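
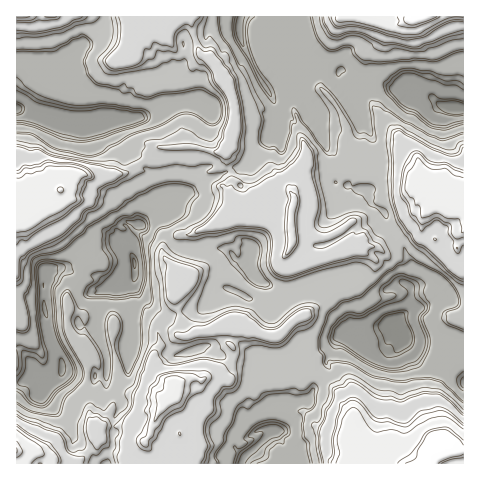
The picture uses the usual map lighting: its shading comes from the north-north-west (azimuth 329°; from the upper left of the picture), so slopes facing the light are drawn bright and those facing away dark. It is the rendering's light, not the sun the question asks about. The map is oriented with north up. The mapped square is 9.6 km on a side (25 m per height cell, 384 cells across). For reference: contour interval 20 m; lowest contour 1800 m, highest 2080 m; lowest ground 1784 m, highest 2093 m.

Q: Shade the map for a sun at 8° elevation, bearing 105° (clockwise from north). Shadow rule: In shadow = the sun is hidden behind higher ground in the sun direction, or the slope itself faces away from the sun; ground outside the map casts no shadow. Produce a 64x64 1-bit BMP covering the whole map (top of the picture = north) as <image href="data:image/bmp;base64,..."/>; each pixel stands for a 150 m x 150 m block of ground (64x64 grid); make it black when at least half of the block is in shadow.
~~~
<image width="64" height="64" href="data:image/bmp;base64,Qk0+AgAAAAAAAD4AAAAoAAAAQAAAAEAAAAABAAEAAAAAAAACAAATCwAAEwsAAAIAAAAAAAAA////AAAAAAAABgAAYHwCAAAGAAAx/AHAAEIAADn8AMAAQsAAH/wA4ADCYAAH/ABgAMJgAAf8AYAAw3AAAfwBwAZDcAAB/gAAHgGwAAD+AAAfAbAAAPwBgB+B8AAAPADAD9X4AAAGAAAH3NgAAAAAwAfN4AAAAAMAB83jgAAIAMAHjeBAAAAC4AcN8AAAAAPgDwzgAAAAAeAODMQAAAAB4B4Y0AAMAAHgHhzCOA4AA8weDMAcBwAD7B4AcAABgABnHgB8AEAAAGMeAfwAAAAAxhwB/AAYAADGDgH8ABAAAA4GAfgAOAAADAAB+AB4AAAIAAH4APgAABAAA/gA/gAAIgAD8AB+AACCAAHwAD4AAYIAAPjABgADBgAAb/AGBgZAAAADsAYDDoAAAAGYBgAPgAAAAdwHAA8AAAAAzAIAHwAAAADIAgA/AAAAAAxwAB8AgAAAADgAHwCwAAAABgAfABAAAAADAB+AADgAAAeADYMADgAYB4ocAwB3ABwPiBwGAB/gDAcIPAcAA/wcAwhwBwAAbj4DAHAAgAAAPgMAYAAAAAA+AABgAAAAADwIAAAAAAAAPAggAAAAAAAYEAAAAABgADAgAAAAAGAAMCAAAAAA2ABAQAAAAAD8AMBAAIAAAG4AwMABAAAAZgCAgDAAAAAGAIGAaAAAAAYAAYB4AAAABgAAwPwCAA=="/>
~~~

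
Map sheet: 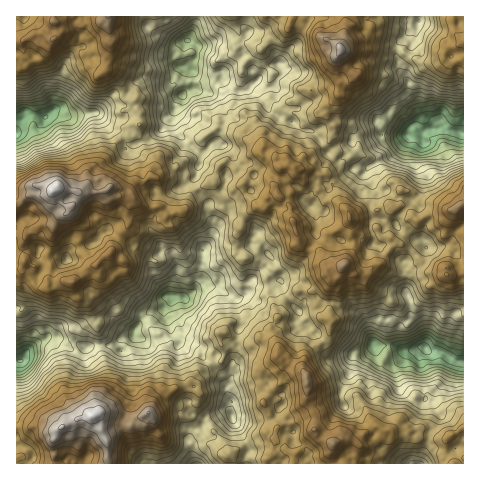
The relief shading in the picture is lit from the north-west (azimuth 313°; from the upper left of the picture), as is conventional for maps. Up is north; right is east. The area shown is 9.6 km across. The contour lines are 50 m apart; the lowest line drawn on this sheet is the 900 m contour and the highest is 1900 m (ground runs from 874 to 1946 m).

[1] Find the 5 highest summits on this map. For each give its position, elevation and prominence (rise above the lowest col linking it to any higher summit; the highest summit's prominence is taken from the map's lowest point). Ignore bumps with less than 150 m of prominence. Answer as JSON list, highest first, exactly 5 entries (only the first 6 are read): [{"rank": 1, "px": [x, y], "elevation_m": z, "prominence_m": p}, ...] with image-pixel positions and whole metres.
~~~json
[{"rank": 1, "px": [92, 416], "elevation_m": 1946, "prominence_m": 1072}, {"rank": 2, "px": [57, 186], "elevation_m": 1933, "prominence_m": 499}, {"rank": 3, "px": [341, 48], "elevation_m": 1877, "prominence_m": 389}, {"rank": 4, "px": [307, 383], "elevation_m": 1790, "prominence_m": 297}, {"rank": 5, "px": [344, 265], "elevation_m": 1781, "prominence_m": 259}]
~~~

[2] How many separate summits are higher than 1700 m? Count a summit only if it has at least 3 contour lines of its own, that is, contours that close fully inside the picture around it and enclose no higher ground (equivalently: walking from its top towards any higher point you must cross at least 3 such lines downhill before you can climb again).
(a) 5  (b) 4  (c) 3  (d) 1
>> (c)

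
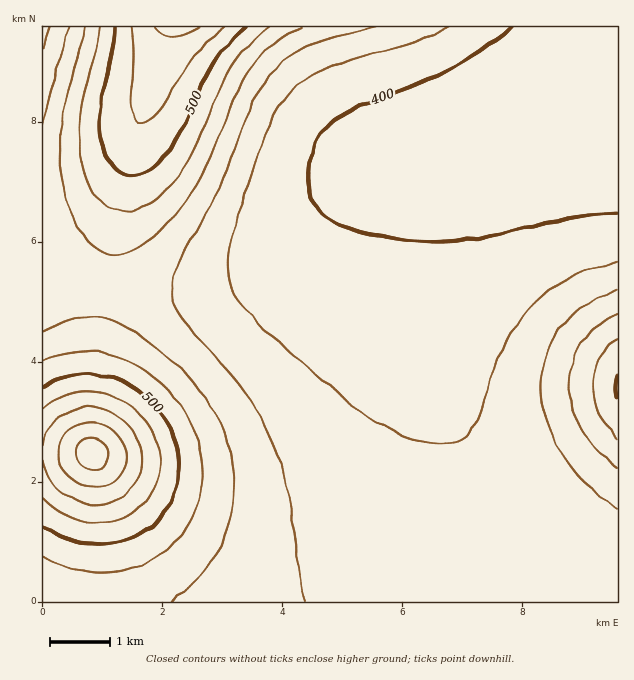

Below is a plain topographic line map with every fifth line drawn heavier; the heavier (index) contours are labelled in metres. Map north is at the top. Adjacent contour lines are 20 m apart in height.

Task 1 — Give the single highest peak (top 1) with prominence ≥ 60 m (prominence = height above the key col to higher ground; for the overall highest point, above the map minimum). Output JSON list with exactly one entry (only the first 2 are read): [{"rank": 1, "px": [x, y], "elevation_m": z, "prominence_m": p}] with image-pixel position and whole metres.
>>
[{"rank": 1, "px": [92, 453], "elevation_m": 593, "prominence_m": 211}]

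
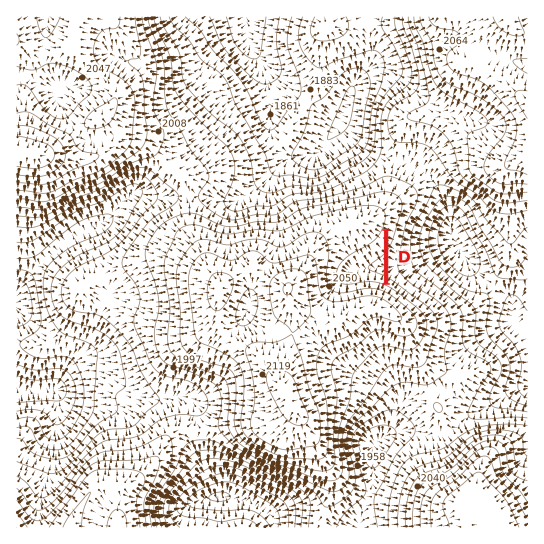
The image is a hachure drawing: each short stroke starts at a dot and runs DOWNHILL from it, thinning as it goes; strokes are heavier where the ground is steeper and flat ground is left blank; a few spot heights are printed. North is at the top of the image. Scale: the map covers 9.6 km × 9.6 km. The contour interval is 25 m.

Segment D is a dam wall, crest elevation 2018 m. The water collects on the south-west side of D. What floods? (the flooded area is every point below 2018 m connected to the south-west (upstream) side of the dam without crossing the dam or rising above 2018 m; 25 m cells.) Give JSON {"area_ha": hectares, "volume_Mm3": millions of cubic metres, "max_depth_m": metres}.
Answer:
{"area_ha": 40.7, "volume_Mm3": 4.32, "max_depth_m": 27}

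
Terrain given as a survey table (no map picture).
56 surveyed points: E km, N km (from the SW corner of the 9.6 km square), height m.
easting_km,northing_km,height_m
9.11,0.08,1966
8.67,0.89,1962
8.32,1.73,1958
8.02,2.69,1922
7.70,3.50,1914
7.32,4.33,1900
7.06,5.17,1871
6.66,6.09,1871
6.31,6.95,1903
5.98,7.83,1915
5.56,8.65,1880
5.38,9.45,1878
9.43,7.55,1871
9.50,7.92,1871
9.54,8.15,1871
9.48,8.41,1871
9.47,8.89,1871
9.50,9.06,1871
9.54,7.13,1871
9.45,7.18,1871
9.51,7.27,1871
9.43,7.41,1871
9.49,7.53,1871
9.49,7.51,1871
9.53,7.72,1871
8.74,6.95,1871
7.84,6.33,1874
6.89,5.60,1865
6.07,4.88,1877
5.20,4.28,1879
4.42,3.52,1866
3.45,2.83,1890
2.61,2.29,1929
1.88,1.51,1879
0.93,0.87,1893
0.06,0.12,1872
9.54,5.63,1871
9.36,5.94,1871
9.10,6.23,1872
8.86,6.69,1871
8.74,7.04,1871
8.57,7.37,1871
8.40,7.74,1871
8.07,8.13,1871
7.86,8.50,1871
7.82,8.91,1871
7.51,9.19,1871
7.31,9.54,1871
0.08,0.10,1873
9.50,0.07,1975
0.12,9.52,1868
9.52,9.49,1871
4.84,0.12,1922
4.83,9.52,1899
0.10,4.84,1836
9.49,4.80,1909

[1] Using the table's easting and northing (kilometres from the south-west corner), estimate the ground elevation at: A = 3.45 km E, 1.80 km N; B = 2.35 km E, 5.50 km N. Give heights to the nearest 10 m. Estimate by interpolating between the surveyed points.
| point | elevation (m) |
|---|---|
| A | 1890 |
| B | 1870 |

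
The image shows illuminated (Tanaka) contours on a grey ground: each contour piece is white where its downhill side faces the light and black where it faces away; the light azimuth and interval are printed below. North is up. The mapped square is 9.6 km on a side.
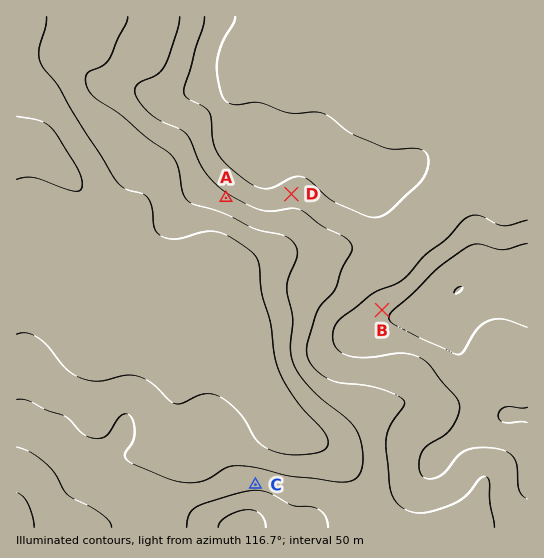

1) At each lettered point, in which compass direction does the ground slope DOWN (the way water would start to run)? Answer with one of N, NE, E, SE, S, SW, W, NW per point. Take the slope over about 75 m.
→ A SW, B NW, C N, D S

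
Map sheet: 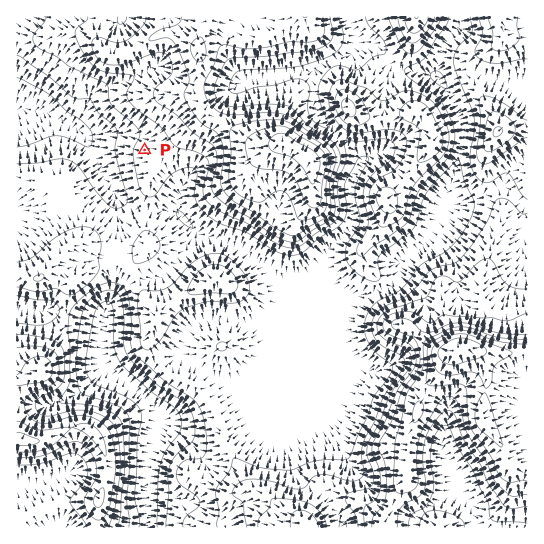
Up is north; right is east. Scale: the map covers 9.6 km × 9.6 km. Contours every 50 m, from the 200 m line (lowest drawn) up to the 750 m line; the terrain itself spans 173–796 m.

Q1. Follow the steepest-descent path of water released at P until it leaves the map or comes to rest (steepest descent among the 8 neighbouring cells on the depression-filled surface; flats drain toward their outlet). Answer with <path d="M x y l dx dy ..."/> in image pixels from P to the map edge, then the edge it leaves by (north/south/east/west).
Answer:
<path d="M145 150l-12-12-46 0-5-5-8-6-4-1-3-3-6-2-3-3-11-5-2 0-2-2-5 0-1-1-20 0"/>
exit: west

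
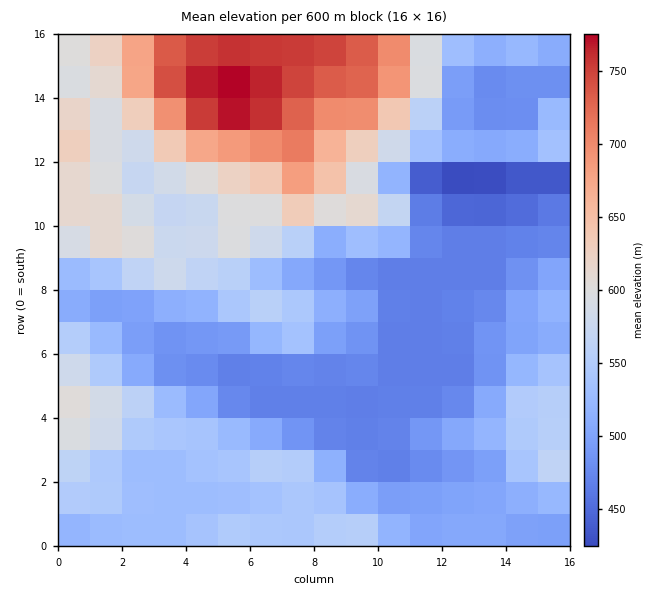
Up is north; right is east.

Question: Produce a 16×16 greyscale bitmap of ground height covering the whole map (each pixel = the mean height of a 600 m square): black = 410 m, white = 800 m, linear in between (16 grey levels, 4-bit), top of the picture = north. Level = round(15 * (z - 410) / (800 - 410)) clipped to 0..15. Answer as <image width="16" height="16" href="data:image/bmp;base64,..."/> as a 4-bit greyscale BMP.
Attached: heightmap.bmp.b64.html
<image width="16" height="16" href="data:image/bmp;base64,Qk32AAAAAAAAAHYAAAAoAAAAEAAAABAAAAABAAQAAAAAAIAAAAATCwAAEwsAABAAAAAAAAAAAAAAABEREQAiIiIAMzMzAERERABVVVUAZmZmAHd3dwCIiIgAmZmZAKqqqgC7u7sAzMzMAN3d3QDu7u4A////AEVVVVVmREQzVVVVVVQzRERlVVVlQiMzVndVVEMiI0RWd2VCIiIiJFZ1QzIiIiIjRVQzM0UzIiM0QzRFZUMiI0RVZ2ZUMiIiNHh2Z3ZFQiIiiHZneXhiESKHZ3ial0EREYd5q7yodURFh4ve3LuWMzR4re7tzLczM3it3d3ct1RE"/>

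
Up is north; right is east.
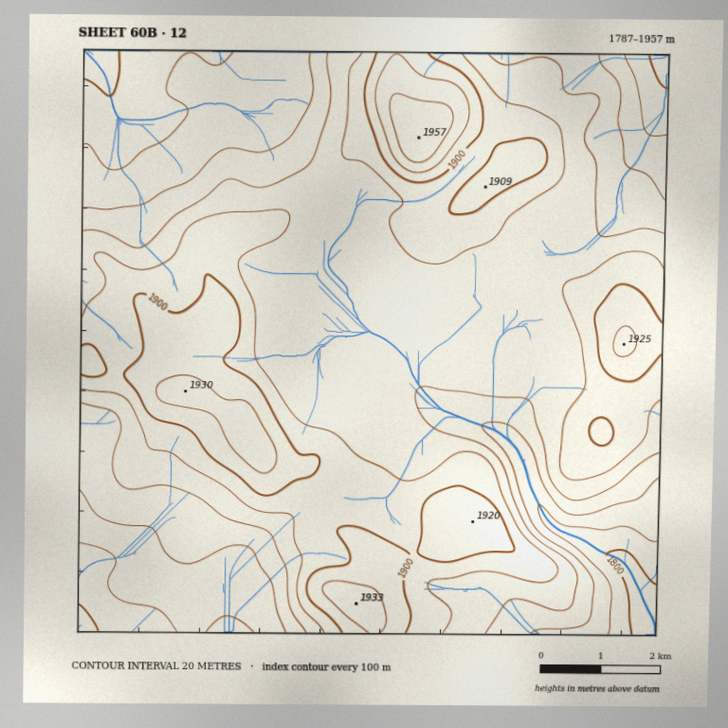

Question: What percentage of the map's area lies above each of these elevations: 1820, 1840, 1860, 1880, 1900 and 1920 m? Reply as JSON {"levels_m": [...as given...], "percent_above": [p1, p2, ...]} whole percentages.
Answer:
{"levels_m": [1820, 1840, 1860, 1880, 1900, 1920], "percent_above": [93, 80, 68, 37, 16, 4]}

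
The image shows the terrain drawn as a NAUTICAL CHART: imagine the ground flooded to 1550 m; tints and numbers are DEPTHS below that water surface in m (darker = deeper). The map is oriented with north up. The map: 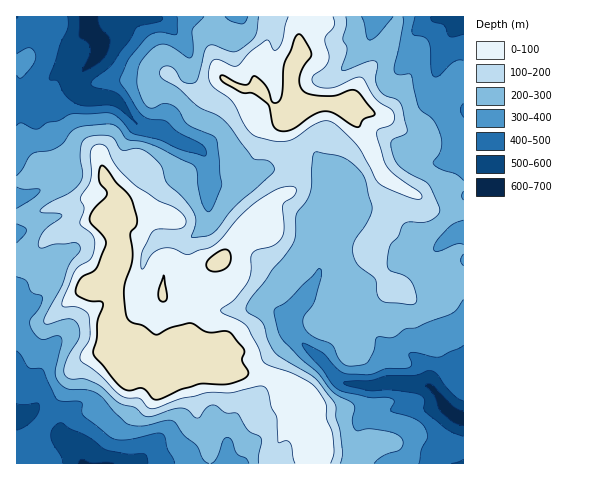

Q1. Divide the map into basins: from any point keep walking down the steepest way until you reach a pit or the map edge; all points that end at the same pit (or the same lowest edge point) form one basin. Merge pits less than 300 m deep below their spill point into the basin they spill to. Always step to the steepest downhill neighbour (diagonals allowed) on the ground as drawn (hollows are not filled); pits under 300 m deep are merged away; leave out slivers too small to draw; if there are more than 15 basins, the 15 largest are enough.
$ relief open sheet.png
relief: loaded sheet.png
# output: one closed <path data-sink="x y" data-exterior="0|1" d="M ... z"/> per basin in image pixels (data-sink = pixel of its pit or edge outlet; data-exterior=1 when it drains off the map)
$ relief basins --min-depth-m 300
<path data-sink="463 418" data-exterior="1" d="M463 16l-157 0-6 16 0 20-9 19 0 20 4 18-8 14 2 15 11 26 0 14-3 7-7 7-13 5-14 17-21 17-15 21-25 26-9 5-22-5-8 2 0 18 22 20 3 4 0 21 14 21 28 8 39 2 24 10 13 11 4 9-5 13 12 16 0 14-3 7 0 10 150-1z"/><path data-sink="90 28" data-exterior="0" d="M305 16l-289 1 0 246 5 0 7-3 17-20 12-9 39-12 12 0 10 20 1 20-9 22 5 23-8 18 0 10 7 18 12 20 18-2 8 6 6 0 28-9 18-1-7-6-9-15 0-21-3-4-22-20 0-18 8-2 22 5 9-5 25-26 15-21 21-17 14-17 13-5 7-7 3-7 0-14-11-26-2-15 8-14-4-18 0-20 9-19 0-20 5-11z"/><path data-sink="83 463" data-exterior="1" d="M108 219l-12 0-39 12-12 9-17 20-12 4 0 199 251 1 3-10 14-22 21-14 5-14-4-9-13-11-24-10-39-2-26-7-18 0-28 9-6 0-8-6-18 2-12-20-7-18 0-10 8-18-5-23 9-22-1-20z"/>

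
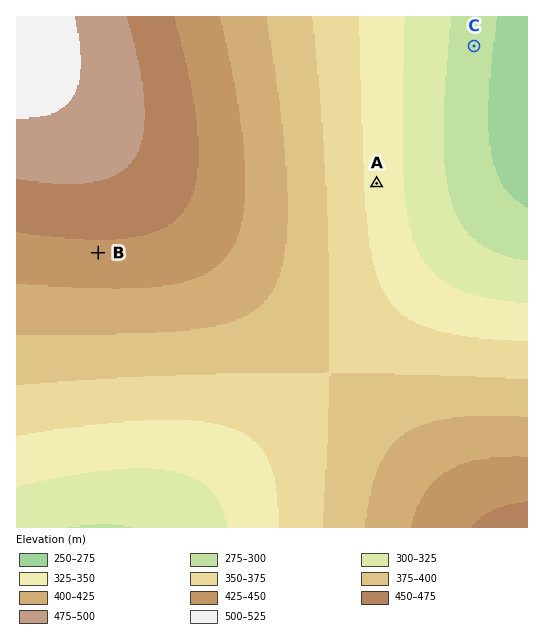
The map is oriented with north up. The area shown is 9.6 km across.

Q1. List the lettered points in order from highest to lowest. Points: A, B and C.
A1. B A C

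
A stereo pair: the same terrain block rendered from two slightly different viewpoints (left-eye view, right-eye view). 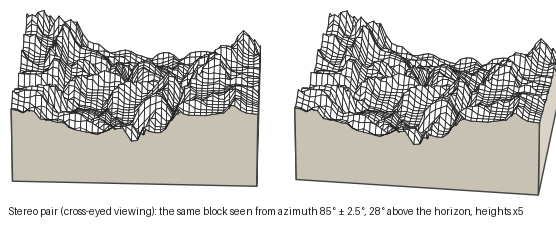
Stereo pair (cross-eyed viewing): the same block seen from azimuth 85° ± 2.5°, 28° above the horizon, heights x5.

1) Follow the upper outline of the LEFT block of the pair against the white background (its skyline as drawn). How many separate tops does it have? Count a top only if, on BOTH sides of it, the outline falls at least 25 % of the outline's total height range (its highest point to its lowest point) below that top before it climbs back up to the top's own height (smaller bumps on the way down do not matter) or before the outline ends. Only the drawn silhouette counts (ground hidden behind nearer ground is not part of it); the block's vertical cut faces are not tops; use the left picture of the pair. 1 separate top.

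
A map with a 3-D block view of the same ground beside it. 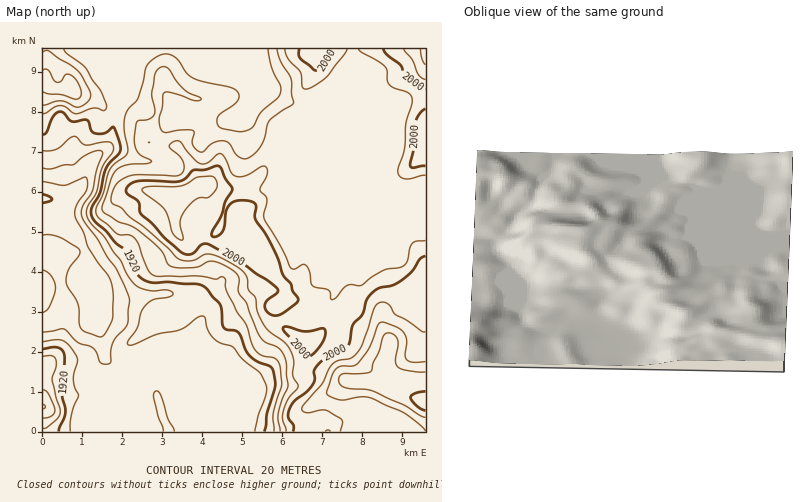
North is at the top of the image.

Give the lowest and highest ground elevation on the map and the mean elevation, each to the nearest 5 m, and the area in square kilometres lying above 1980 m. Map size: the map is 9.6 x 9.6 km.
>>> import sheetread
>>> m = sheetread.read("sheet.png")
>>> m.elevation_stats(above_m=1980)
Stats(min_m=1840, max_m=2090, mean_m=1955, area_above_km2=26.6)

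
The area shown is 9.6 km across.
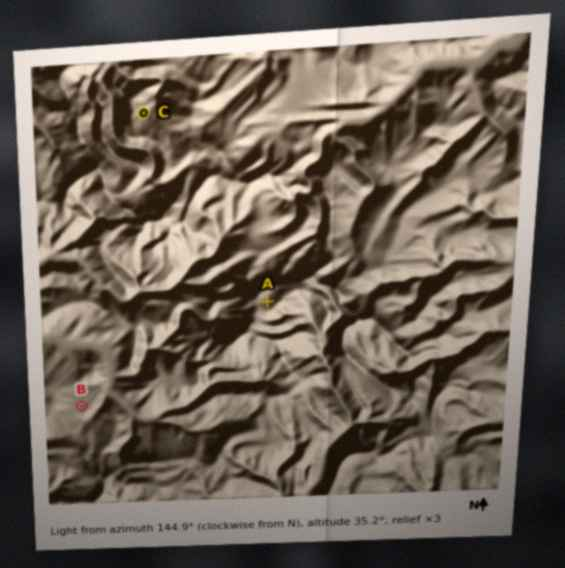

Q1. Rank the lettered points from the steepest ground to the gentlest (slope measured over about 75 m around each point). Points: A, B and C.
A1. C A B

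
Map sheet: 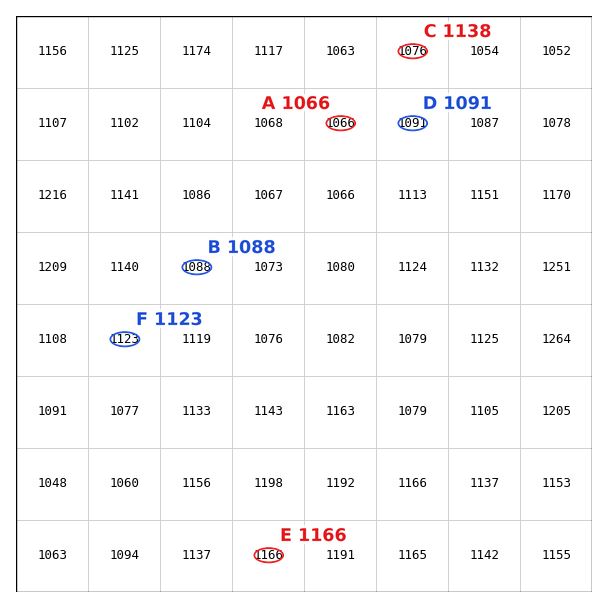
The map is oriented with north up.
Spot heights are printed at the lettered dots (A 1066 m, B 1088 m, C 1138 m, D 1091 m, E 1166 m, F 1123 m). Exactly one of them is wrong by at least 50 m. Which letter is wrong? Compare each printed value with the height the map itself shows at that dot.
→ C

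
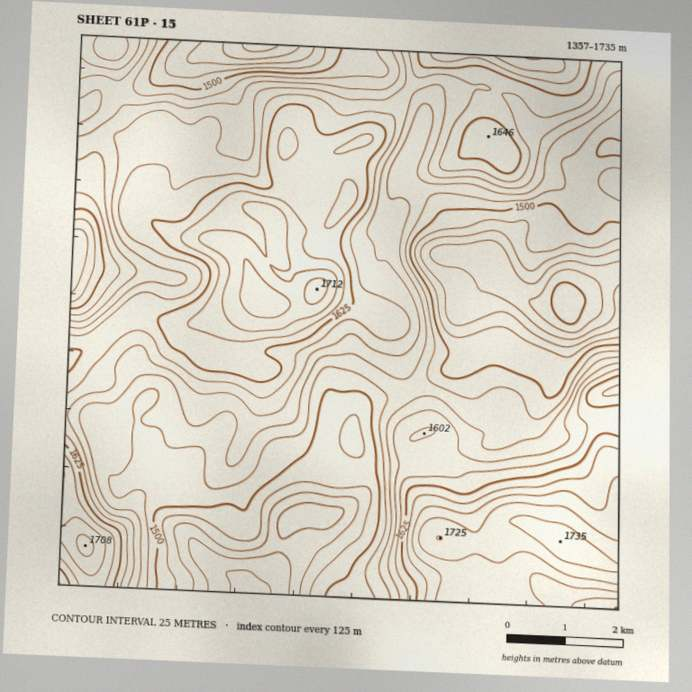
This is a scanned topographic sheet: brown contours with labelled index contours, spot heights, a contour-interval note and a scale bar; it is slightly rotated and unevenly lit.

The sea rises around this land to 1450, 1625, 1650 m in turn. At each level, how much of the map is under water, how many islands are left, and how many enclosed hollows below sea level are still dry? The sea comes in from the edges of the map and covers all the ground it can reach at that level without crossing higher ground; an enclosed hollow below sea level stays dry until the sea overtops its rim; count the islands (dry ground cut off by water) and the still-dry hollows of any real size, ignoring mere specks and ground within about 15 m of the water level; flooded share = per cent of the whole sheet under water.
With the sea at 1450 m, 9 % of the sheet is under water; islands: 0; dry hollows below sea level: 0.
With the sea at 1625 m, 75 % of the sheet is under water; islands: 2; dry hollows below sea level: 0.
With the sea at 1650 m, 84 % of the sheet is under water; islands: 1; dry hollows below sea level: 0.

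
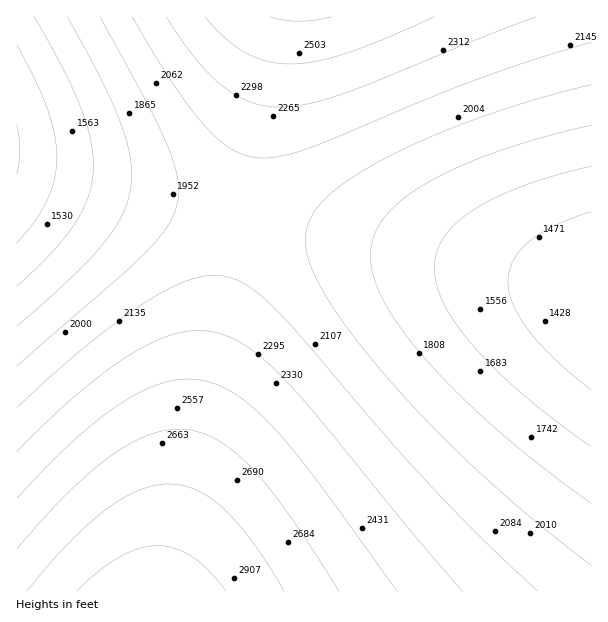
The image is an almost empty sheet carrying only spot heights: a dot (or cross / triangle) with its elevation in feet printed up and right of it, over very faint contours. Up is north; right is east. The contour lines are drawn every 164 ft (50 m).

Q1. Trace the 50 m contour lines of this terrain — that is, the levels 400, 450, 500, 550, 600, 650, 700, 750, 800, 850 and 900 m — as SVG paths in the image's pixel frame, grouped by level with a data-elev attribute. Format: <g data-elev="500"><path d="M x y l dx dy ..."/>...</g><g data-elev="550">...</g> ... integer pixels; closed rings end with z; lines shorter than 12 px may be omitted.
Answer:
<g data-elev="400"><path d="M17 124l3 26-3 24"/></g><g data-elev="450"><path d="M591 390l-37-31-26-29-15-25-4-12-1-12 1-11 5-10 6-9 9-9 27-17 35-13"/><path d="M17 45l18 35 12 28 7 26 3 24-2 21-8 21-12 21-18 22"/></g><g data-elev="500"><path d="M591 447l-34-25-32-26-27-24-23-24-18-22-13-21-7-18-3-18 3-17 7-15 11-13 18-14 22-12 27-12 32-10 37-10"/><path d="M34 17l29 52 19 41 9 33 2 28-5 27-14 27-23 29-34 32"/></g><g data-elev="550"><path d="M591 503l-46-34-44-36-39-35-33-35-26-31-18-29-11-25-4-23 4-19 10-18 18-18 24-17 33-16 38-15 45-14 49-13"/><path d="M67 17l35 64 19 44 9 34 2 15-1 15-4 14-5 13-20 29-31 33-54 48"/></g><g data-elev="600"><path d="M591 565l-54-42-52-46-48-46-45-48-37-45-28-41-16-31-4-14-2-12 1-10 3-9 5-9 9-11 23-19 32-20 45-22 53-21 57-19 58-15"/><path d="M100 17l47 85 21 44 10 33 1 13-2 12-3 11-7 12-21 25-29 27-100 87"/></g><g data-elev="650"><path d="M538 591l-55-51-55-57-150-172-24-21-21-12-17-3-18 2-21 8-24 12-30 20-33 26-36 30-37 35"/><path d="M132 17l41 66 33 44 13 13 14 10 13 6 14 2 21-2 25-7 168-69 59-20 58-18"/></g><g data-elev="700"><path d="M463 591l-55-63-90-111-30-34-19-19-17-14-16-10-15-6-20-3-19 1-21 7-24 12-27 17-29 23-31 28-33 33"/><path d="M166 17l30 42 14 16 14 12 13 9 14 6 15 4 15 1 28-3 36-11 191-76"/></g><g data-elev="750"><path d="M397 591l-79-109-42-51-18-19-18-14-18-11-16-6-18-2-20 3-21 7-22 12-24 17-26 22-28 27-30 32"/><path d="M205 17l20 21 20 14 21 9 24 3 25-3 30-7 36-14 53-23"/></g><g data-elev="800"><path d="M339 591l-49-75-19-25-18-21-16-16-16-12-17-8-16-4-18 0-18 4-20 8-19 13-22 16-23 22-51 56"/><path d="M270 17l14 3 15 1 16-1 17-3"/></g><g data-elev="850"><path d="M284 591l-32-49-15-19-13-14-14-11-13-8-14-4-15-2-15 2-15 5-16 8-17 11-37 34-41 47"/></g><g data-elev="900"><path d="M226 591l-17-20-17-14-16-8-18-3-18 2-20 9-21 14-22 20"/></g>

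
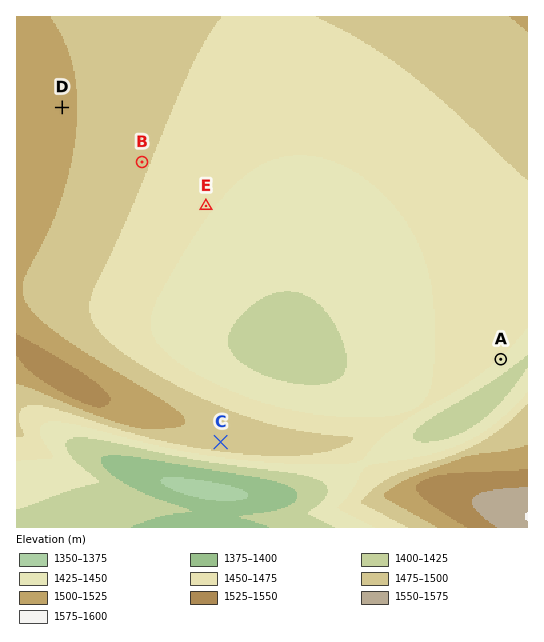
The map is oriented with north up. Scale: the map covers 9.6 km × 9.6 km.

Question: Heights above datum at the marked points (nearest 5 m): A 1445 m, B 1480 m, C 1490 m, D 1505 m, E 1450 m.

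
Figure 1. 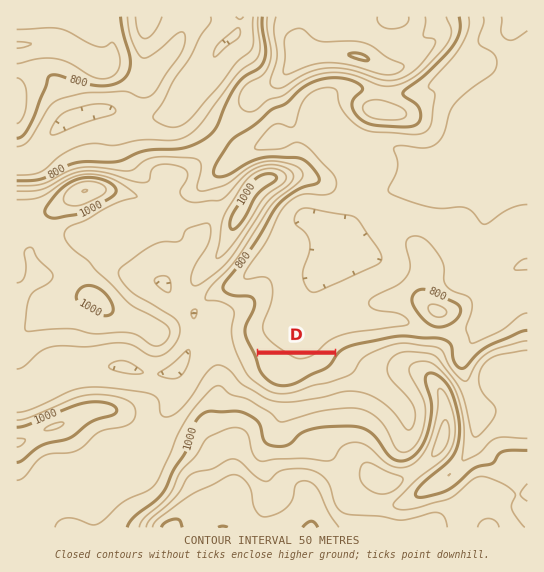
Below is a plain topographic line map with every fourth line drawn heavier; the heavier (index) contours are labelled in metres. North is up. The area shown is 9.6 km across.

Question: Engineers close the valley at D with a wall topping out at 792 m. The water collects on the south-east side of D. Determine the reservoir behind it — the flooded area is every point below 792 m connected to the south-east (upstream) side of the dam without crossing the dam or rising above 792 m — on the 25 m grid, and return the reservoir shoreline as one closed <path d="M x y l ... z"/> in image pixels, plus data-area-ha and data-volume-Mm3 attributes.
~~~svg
<path d="M333 355l-74 0 0 2 2 10 8 12 9 5 12 0 9-4 10-7 13-5 9-9 2-4z" data-area-ha="53" data-volume-Mm3="11.80"/>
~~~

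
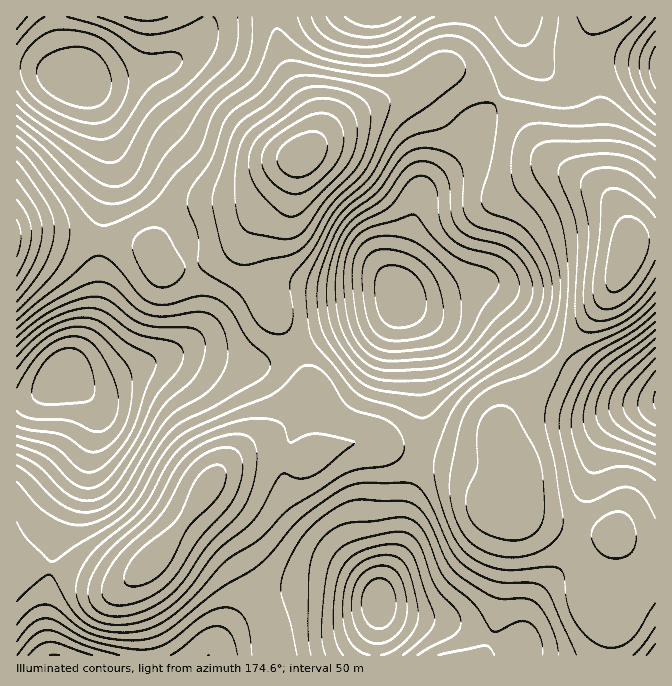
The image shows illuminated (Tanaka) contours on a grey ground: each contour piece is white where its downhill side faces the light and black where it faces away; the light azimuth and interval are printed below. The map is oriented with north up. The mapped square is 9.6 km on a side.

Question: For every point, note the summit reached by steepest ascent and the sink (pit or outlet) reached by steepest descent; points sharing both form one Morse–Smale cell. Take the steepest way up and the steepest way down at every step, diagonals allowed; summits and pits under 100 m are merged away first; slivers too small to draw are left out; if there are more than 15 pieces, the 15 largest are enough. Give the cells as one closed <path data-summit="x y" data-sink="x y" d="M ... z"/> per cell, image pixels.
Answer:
<path data-summit="400 297" data-sink="629 250" d="M498 101l-14 14-20 37-41 38-25 78 1 30 14 27 6 30 0 25 4 27 0 35-4 13 58 13 8 0 20-12 9-1-15-20 2-12 50-51 50-67 15-23 13-34 0-15-3-10-13-23-18-16-43-23-16-16-18-25z"/><path data-summit="62 375" data-sink="152 560" d="M295 349l-15 9-20 6-25 0-35-10-25 0-31 10-44 19-16 0-20-9-26 20-13 5-8 0-1 169 34 0 58 18 14-2 13-8 33-32 21-29 20-32 20-22 21-17 17-8 21-5 10-8 11-21 2-10-5-20z"/><path data-summit="378 602" data-sink="629 250" d="M514 456l-9 0-20 12-65-12-14 46-7 46-16 36-4 18-79-8-18 4-18 6-3 4 10 24 3 23 333 1 4-32-2-6-15-13 0-10 17-45 3-15-39-4-35-10-15-7-2-2 3-10-2-30-3-9z"/><path data-summit="400 297" data-sink="302 155" d="M448 69l-6 0-27 19-45 18-36 20-36 32-14 34-6 10-20 20-7 16 0 15 3 14 12 30 29 52 32-16 55-19 17-14-1-32 21-71 5-8 40-37 14-27 20-25-30-22z"/><path data-summit="80 80" data-sink="302 155" d="M274 16l-65 0-1 7-9 15-15 16-10 7-15 7-21 5-34 6-23 1 13 18 10 29 7 28 0 27-10 40-1 17 38 5 12 5 2 4 6-13 22-19 24-10 33-3 17-7 41-42 13-9 6-15-1-18-27-52-7-20z"/><path data-summit="655 400" data-sink="629 250" d="M655 239l-13 0-13 8-11 31-17 27-50 67-47 46-5 9 2 11 17 20 6 14 2 30-3 10 2 2 15 7 35 10 22 3 18 0 18 21 9 9 7 4 7-1z"/><path data-summit="378 602" data-sink="152 560" d="M377 443l-27 0-13 3-32 17-31-5-29 0-21 10-15 15-15 24 0 7 35 36 31 56 22-8 18-4 79 8 4-18 16-36 7-46 12-35 1-12-31-7z"/><path data-summit="62 375" data-sink="302 155" d="M297 159l-43 42-17 7-33 3-24 10-22 19-6 13-2-4-12-5-38-5-1 54-5 25-15 34-16 21 21 10 16 0 44-19 31-10 25 0 35 10 25 0 34-13 0-4-16-27-20-43-7-24 0-15 7-16 20-20 6-10z"/><path data-summit="54 655" data-sink="152 560" d="M194 508l-35 46-24 22-13 8-7 2-15-2-25-10-25-6-32 0-2 2 0 85 194 1 14-22 13-13 21-13 1-4-30-54-33-33z"/><path data-summit="375 17" data-sink="302 155" d="M520 16l-245 0-1 4 12 45 27 52 1 18-3 10 3 1 20-20 10-7 71-31 27-19 6 0 20 9 30 21 16-17 10-17 2-12z"/><path data-summit="400 297" data-sink="152 560" d="M400 299l-18 15-47 15-38 19-1 4 10 20 5 20-2 10-8 16-9 11-25 7-17 8-27 23 2 1 20-10 29 0 31 5 27-15 18-5 27 0 23 8 20 3 3-12 0-35-2-2-3-63-5-17z"/><path data-summit="80 80" data-sink="17 238" d="M30 68l-14 0 0 165 39 1 15 4 28 1 13-57 0-27-13-48-7-15-11-13z"/><path data-summit="655 67" data-sink="629 250" d="M655 16l-58 0-9 24 0 15 8 30 5 30 2 62 23 46 4 23 12-7 14-1z"/><path data-summit="375 17" data-sink="629 250" d="M595 16l-73 0-1 12 5 25-2 12-10 17-16 18 20 20 18 25 16 16 43 23 15 14 1-3-8-18-2-14-2-61-11-47 0-15 8-22z"/><path data-summit="62 375" data-sink="17 238" d="M55 234l-39 1 1 164 8 0 13-5 25-19 20-30 8-17 7-23 1-65z"/>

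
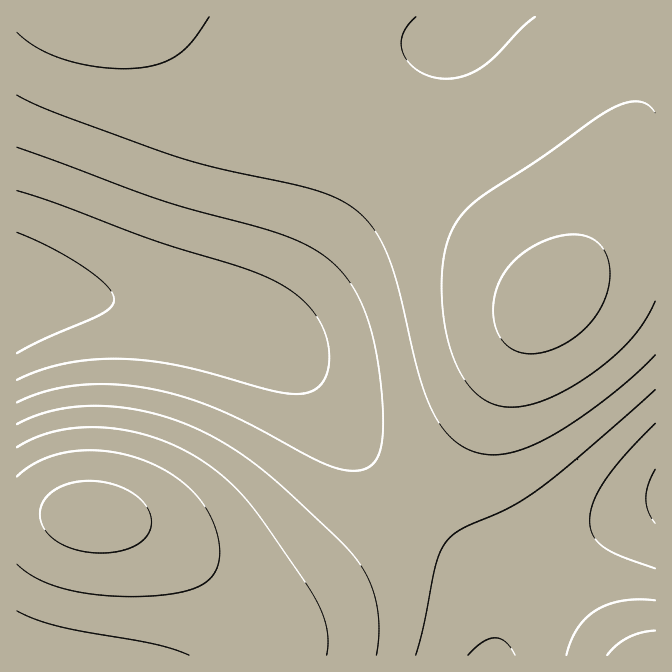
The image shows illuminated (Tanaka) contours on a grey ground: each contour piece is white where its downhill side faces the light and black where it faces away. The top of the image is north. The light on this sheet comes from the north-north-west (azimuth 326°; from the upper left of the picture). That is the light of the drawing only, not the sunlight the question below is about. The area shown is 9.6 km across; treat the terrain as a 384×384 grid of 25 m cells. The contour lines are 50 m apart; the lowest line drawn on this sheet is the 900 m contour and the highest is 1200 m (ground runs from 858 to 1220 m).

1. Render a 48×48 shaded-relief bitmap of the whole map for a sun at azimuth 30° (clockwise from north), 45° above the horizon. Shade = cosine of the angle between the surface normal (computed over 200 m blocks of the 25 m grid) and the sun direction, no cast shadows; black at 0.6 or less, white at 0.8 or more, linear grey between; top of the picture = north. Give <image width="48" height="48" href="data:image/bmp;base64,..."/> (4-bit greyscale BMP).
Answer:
<image width="48" height="48" href="data:image/bmp;base64,Qk32BAAAAAAAAHYAAAAoAAAAMAAAADAAAAABAAQAAAAAAIAEAAATCwAAEwsAABAAAAAAAAAAAAAAABEREQAiIiIAMzMzAERERABVVVUAZmZmAHd3dwCIiIgAmZmZAKqqqgC7u7sAzMzMAN3d3QDu7u4A////AGVVVVVVVVVmZ3iImZqqmZmId3Zmd4iau1VURERFVVVmd3iJmaqqmZmId3d3eImavEREREREVVZmd4iZqqqqqZmIh3d3iJmrzEMzM0REVVZneImaqqqqqpmIh3d3iJqrzDMzM0RFVWZ3iJmqq7uqqpmIh3d4iZq7zTMzNERVVmd4iZqqu7u6qpmIh3eIiaq8zTM0REVVZneImaq7u7u6qZmIh3eIiaq8zURERVVmd4iZqqu7u7u6qZiId3eIiaq7zERVVmZ3iJmaq7u7u7uqqZiHd3eIiZq7zFVmZ3eImZqru7zMy7uqmYh3d3d4iZqrvGZ3eImZqqu7zMzMy7upmId3d3d3iJmqu3iImaqru8zMzMzMy7qpmId2ZmZ3eImZqpmaq7vMzN3d3d3My7qZiHdmZmZnd3iJmaq7zM3d3d7u3d3My6qYh3ZmVVZmZ3d4iLvM3d3u7u7u7d3Mu6mYd2ZVVVVWZmZ3d8zN3u7u7+7u7t3MuqmHdmVVVVVVVmZmd8zd7u/////u7d3LupiHZlVVVVVVVVZmZs3e7v////7u7dzLqZh3ZlVURFVVVVVWZt3e7v///+7u3cy6qYd2ZVVERFVVVVVVVd3e7u//7u7t3Mu6mIdmVVRERFVVVVVVVc3d7u7u7u3dzLqpmHZlVURERVVVVVVVVczd3d3d3dzMu6qZh3ZVVUREVVVVVmZmZrzMzd3czMy7qpmId2ZVVERFVVZmZmZmZqu7vMy7u7qqmYh3ZlVVREVVVWZmZmZ3d5qqqqqqqpmYiHd2ZVVURFVVZmd3d3d3d4mZmZmZmIiHd2ZlVVRERVVWZnd3iIiIiHiIiIiId3d2ZmVVVUREVVVmZ3eIiIiIiGd3d3d3ZmZmVVVURERFVVZnd4iIiZmZmWZmZmZmZVVVVURERERFVWZ3eIiJmZmZmVVVVVVVVVRERERERERVVmZ3iImZmZmZmURVVVREREREREREREVVZmd4iJmZmZmZmURERERERERERERERFVWZneIiZmZmZqqqkREREREREREREREVVVmZ3iImZmZmaqqqjRDMzMzNERERERVVVZmd4iImZmZmaqqqjMzMzM0RERERFVVVmZ3eIiJmZmZmZmqqUMzM0RERERFVVVmZmd3iIiZmZmZmZmZmURERERERFVVVmZmd3eIiImZmZmZmZmZmUREREREVVVmZmd3d4iIiJmZmZmZmZmZmURERERVVWZmZ3d3iIiImZmZmZmZmZmZmURERFVVVmZnd3eIiIiJmZmZmZmZmZmZmURERVVWZmd3d4iIiImZmZmZmZmZmZmZmUREVVVmZnd3iIiIiZmZmZmZmZiIiZmZmURVVVZmZ3d4iIiImZmZmZmZmYiIiJmZmURVVWZmd3eIiIiJmZmZmZmZiIiIiJmZmVVVVWZnd3iIiIiJmZmZmZiIiIiIiJmZmVVVVmZ3d4iIiIiIiIiIiIiIiIiIiZmZmVVVZmZ3eIiIiIiIiIiIiIiIiIiImZmZmVVVZmd3eIiIiIiIiIiIiIiIiIiImZmZmQ=="/>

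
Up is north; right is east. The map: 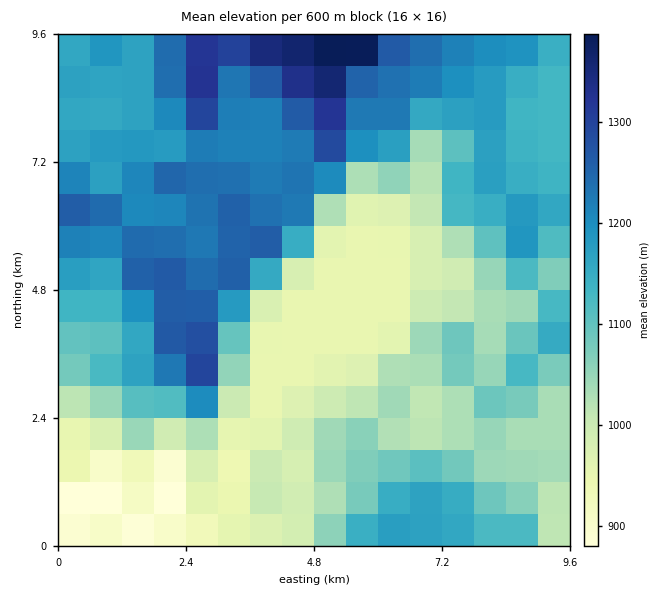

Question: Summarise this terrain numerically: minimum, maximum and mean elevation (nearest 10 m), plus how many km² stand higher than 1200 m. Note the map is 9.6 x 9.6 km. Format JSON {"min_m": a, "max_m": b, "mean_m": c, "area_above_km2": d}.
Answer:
{"min_m": 880, "max_m": 1420, "mean_m": 1110, "area_above_km2": 24.2}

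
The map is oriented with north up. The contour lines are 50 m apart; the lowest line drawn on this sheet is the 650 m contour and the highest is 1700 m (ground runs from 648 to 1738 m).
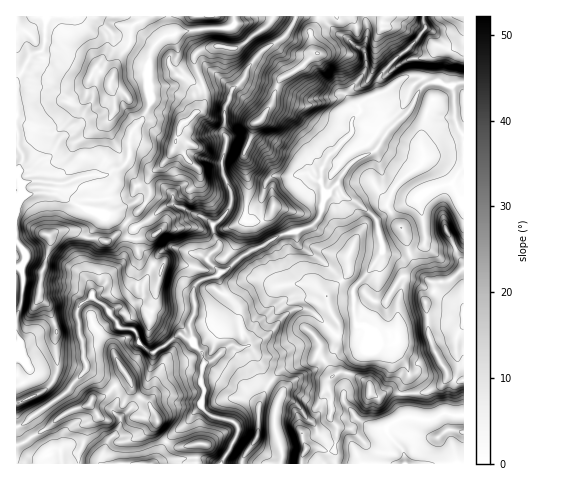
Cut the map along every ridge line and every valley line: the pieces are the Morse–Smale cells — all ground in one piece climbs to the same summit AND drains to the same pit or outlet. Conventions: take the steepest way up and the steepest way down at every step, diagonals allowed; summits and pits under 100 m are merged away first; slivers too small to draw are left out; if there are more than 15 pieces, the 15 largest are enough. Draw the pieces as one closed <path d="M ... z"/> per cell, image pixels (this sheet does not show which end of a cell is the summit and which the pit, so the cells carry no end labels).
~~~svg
<path d="M439 81l-13 3-8 7-9 20-23 22-11 18-18 7-10 9-9 16-13 12-5 20-8 11-15 6-14 2-12 6-28 15-16 15-11 6-14 4-7 6 0 27-5 9 0 6 2 13 11 13 1 10 9-4 17-15 7 2 13-1 10 15 6 16 5 4 10-11 31-9 6-7 7 6 7-7 7-16 26 3 3-8 11 12 16 0 4 11 8 10 2 10-7 11 0 8 26-2 13-6 6-10 11 5 6-2 0-296-5-1-11 4z"/><path d="M423 16l-126 0-9 17-7 6-21 14-13 16-5 12-10 9-7 18-1 25 2 4 0 9-5 18 11 36-6 14-13 10 1 12 5 10-12 13-8-5-6 0-20-7-11 3-5 6-14 29-1 14-13 10-13-1-7 4 10 16 13 1 5 6 1 7 13 10 11-5 17-13 13 6-2-18 5-9-2-23 7-9 16-5 11-6 16-15 28-15 12-6 14-2 15-6 6-6 7-25 13-12 9-16 10-9 19-8 10-17 23-22 9-20 8-7-3-6-12-2-12 4-17 13-3-1-1-5 4-14 13-14 18-14 13-17z"/><path d="M168 16l-123 1-1 30-4 5-10 4-14 24 0 66 7 9-7 19 1 8 4 3 12-5 29 4 22-8 24-1 18-11 3-6 1-24 12-14 9-21-3-14 2-32 10-14 12-5z"/><path d="M295 16l-60 0-1 9-4 3-48 3-16 5-11 9-5 8-2 14 2 37-8 16-12 14-1 24-5 7 6 4 7 12 3 21 15 10 18-8 34 15 6 6 13-11 5-8 1-10-8-20-3-12 5-18 0-9-2-4 1-25 7-18 10-9 5-12 7-9 8-9 19-12 7-6z"/><path d="M92 297l-10 6-5 9 9 57-23 26-31 21-8 8-8 3 1 37 60 0 1-9 8-18 1-12 11-8-8-13 2-5 12-3 11-10 12-7 8 14 15 12 7 14 0 14 9 9 23-21 3-7 10-9 2-10-2-10 2-27-1-4-11-14-13-6-17 13-11 5-13-10-1-7-5-6-13-1-12-20z"/><path d="M55 193l-30 1-9 10 0 38 9 11 0 7-4 7 2 9-1 24-6 15 1 30 12-6 20-14 26-7 4-12 25-20 5-12 14-12 5-24 6-9-18-13-13-2-20-6z"/><path d="M448 376l-7 10-13 6-28 2 0 8 4 15-21 12-11-1-12-7-16-19-12 0-2 16 7 8-3 23-8 2-7-3-11 0-5 6-1 9 161 1 1-83-6 0z"/><path d="M173 204l-8 2-18 15-15 10-4 7-5 24-14 12-3 10-14 10 0 3 17 14 7-3 13 1 13-10 1-14 14-29 5-6 11-3 20 7 6 0 8 5 12-13-5-10-1-11-6-6z"/><path d="M129 379l-14 7-11 10-12 3-2 5 8 13-11 8-1 12-8 18 0 9 75 0 4-4 8-19-8-8 0-14-7-14-15-12z"/><path d="M77 317l-28 8-20 14-13 7 1 81 7-3 8-8 31-21 22-24 1-8-2-3-2-19-3-8z"/><path d="M234 345l-4 0-17 15-7 2-4 9 0 14 2 4-2 11 1 9 8 7 21 5 6 5-1 11-15 27 20-1 4-10 12-16 1-31 13-24-6-5-6-16-10-15-13 1z"/><path d="M463 16l-39 0 2 12-13 17-18 14-13 14-4 9 1 10 10-2 10-10 12-4 12 2 3 6 13-3 13 5 11-4z"/><path d="M125 165l-17 10-24 1-22 8-29-4-12 5-4-3-1 21 9-9 30-1 28 15 20 6 13 2 18 12 13-7 10-8-19-13 2-12-3-7-7-12z"/><path d="M369 333l-4 7-26-3-7 16-8 8 9 15 7-4 15 3 14 9 1 8 6 4 5 0 5-4 14 2 2-8 7-11-2-10-8-10-4-11-16 0z"/><path d="M285 398l-5 0-5 14 0 18 7 22-1 11 20 1 2-10 5-6 25 3 4-13 0-12-7-8 1-15-5-1-7 11-8 8-18-20z"/>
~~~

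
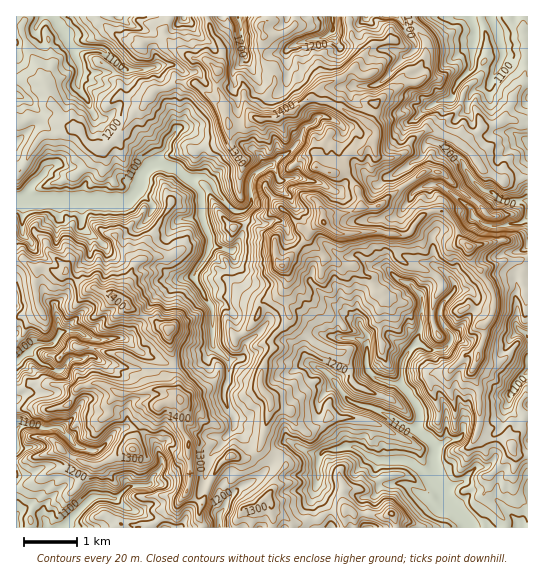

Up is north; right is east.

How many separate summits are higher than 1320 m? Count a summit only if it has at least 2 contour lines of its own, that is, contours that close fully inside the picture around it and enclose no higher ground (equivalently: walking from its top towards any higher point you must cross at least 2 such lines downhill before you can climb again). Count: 8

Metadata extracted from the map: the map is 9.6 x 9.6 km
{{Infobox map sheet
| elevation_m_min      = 1065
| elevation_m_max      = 1505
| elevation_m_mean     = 1225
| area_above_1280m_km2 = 25.5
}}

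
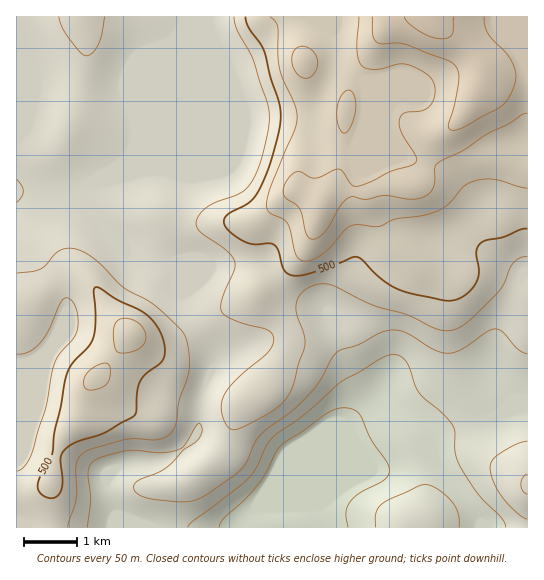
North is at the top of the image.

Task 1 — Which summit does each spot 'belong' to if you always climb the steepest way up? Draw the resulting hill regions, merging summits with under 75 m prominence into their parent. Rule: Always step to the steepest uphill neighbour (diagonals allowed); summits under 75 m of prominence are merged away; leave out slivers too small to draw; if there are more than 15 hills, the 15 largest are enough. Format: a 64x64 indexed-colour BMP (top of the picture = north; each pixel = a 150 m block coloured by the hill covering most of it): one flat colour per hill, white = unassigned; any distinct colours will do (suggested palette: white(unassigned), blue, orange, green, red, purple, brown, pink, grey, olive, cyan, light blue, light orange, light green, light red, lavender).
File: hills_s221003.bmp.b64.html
<image width="64" height="64" href="data:image/bmp;base64,Qk12CAAAAAAAAHYAAAAoAAAAQAAAAEAAAAABAAQAAAAAAAAIAAATCwAAEwsAABAAAAAAAAAA////ALR3HwAOf/8ALKAsACgn1gC9Z5QAS1aMAMJ34wB/f38AIr28AM++FwDox64AeLv/AIrfmACWmP8A1bDFACIiIiIiIiIhERERERERERERERERERERERERERERMzMzIiIiIiIiIREREREREREREREREREREREREREREREzMzMiIiIiIiIREREREREREREREREREREREREREREREzMzMyIiIiIiIhEREREREREREREREREREREREREREREzMzMzIiIiIiIiERERERERERERERERERERERERERERETMzMzMiIiIiIiERERERERERERERERERERERERERERETMzMzMyIiIiIiIhERERERERERERERERERERERERERETMzMzMzIiIiIiIiIRERERERERERERERERERERERERETMzMzMzMiIiIiIiIiIiIRERERERERERERERERERERETMzMzMzMyIiIiIiIiIiIiIRERERERERERERERERERERMzMzMzMzIiIiIiIiIiIiIiIREREREREREREREREREREzMzMzMzMiIiIiIiIiIiIiIhERERERERERERERERERERMzMzMzMyIiIiIiIiIiIiIiIRERERERERERERERERERERMzMzMzIiIiIiIiIiIiIiIhERERERERERERERERERERERETMzMiIiIiIiIiIiIiIiERERERERERERERERERERERERERMyIiIiIiIiIiIiIiIRERERERERERERERERERERERERERIiIiIiIiIiIiIiIhEREREREREREREREREREREREREREiIiIiIiIiIiIiIiIRERERERERERERERERERERERERESIiIiIiIiIiIiIiIhERERERERERERERERERERERERERIiIiIiIiIiIiIiIiEREREREREREREREREREREREREREiIiIiIiIiIiIiIiIhERERERERERERERERERERERERESIiIiIiIiIiIiIiIiERERERERERERERERERERERERERIiIiIiIiIiIiIiIiEREREREREREREREREREREREREREiIiIiIiIiIiIiIiIRERERERERERERERERERERERERESIiIiIiIiIiIiIiIRERERERERERERERERERERERERERIiIiIiIiIiIiIiIhEREREREREREREREREREREREREREiIiIiIiIiIiIiIhERERERERERERERERERERERERERESIiIiIiIiIiIiIhERERERERERERERERERERERERERERIiIiIiIiIiIiIiEREREREREREREREREREREREREREREiIiIiIiIiIiIiIRERERERERERERERERERERERERERESIiIiIiIiIiIiIRERERERERERERERERERERERERERERIiIiIiIiIiIiIhEREREREREREREREREREREREREREREiIiIiIiIiIiIhERERERERERERERERERERERERERERESIiIiIiIiIhERERERERERERERERERERERERERERERERIiIiIiIiIhEREREREREREREREREREREREREREREREREiIiIiIiIhERERERERERERERERERERERERERERERERESIiIiIiIhERERERERERERERERERERERERERERERERERIiIiIiIhEREREREREREREREREREREREREREREREREREiIiIiIhERERERERERERERERERERERERERERERERERESIiIiIhERERERERERERERERERERERERERERERERERERIiIiIiEREREREREREREREREREREREREREREREREREREiIiIiIRERERERERERERERERERERERERERERERERERERERERERERERERERERERERERERERERERERERERERERERERERERERERERERERERERERERERERERERERERERERERERERERERERERERERERERERERERERERERERERERERERERERERERERERERERERERERERERERERERERERERERERERERERERERERERERERERERERERERERERERERERERERERERERERERERERERERERERERERERERERERERERERERERERERERERERERERERERERERERERERERERERERERERERERERERERERERERERERERERERERERERERERERERERERERERERERERERERERERERERERERERERERERERERERERERERERERERERERERERERERERERERERERERERERERERERERERERERERERERERERERERERERERERERERERERERERERERERERERERERERERERERERERERERERERERERERERERERERERERERERERERERERERERERERERERERERERERERERERERERERERERERERERERERERERERERERERERERERERERERERERERERERERERERERERERERERERERERERERERERERERERERERERERERERERERERERERERERERERERERERERERERERERERERERERERERERERERERERERERERERERERERERERERERERERERERERERERERERERERERERERERERERERERERERERERERERERERERERERERERERERERERERERERERERERERERERERERERERERERERERERERERERERERERERERERERERERERERERERERERERERERERERERERERERERERERERERERERERERERERERERERERERERERERER"/>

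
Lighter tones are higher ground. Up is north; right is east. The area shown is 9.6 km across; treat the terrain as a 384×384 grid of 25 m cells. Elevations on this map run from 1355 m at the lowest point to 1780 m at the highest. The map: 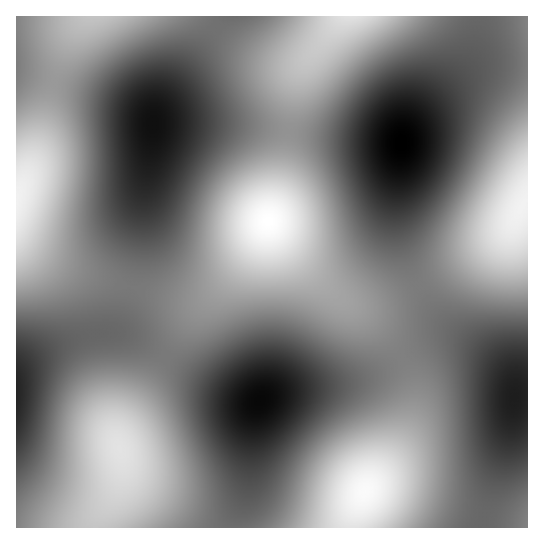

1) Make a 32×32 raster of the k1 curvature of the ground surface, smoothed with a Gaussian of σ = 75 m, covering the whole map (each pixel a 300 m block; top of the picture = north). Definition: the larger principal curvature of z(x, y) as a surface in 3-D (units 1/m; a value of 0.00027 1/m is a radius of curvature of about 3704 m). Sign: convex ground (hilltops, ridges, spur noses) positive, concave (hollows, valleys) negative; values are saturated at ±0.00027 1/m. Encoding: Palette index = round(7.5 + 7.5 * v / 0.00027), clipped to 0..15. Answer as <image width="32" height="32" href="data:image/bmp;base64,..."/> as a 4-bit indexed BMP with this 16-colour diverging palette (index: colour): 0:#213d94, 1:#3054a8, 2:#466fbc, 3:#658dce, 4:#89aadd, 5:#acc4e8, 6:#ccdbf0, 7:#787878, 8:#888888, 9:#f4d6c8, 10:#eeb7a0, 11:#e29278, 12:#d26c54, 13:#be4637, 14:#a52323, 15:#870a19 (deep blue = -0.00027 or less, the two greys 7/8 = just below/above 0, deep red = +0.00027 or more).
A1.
<image width="32" height="32" href="data:image/bmp;base64,Qk12AgAAAAAAAHYAAAAoAAAAIAAAACAAAAABAAQAAAAAAAACAAATCwAAEwsAABAAAAAAAAAAlD0hAKhUMAC8b0YAzo1lAN2qiQDoxKwA8NvMAHh4eACIiIgAyNb0AKC37gB4kuIAVGzSADdGvgAjI6UAGQqHALu87ty7y6l2ac//7Luqmquqq83cu8updni+//3Lqqq7mZrN3LzLqYiJrf/+y6mqqoibzd3My6qZqrzv/9uZmZh4q87u3LqZmaq83v/smJh3aKvf/sqXd3eJq8ze7biHZmec7/26hkRFV5q6vN7KdlVnrf/ty6dTI0aJqZrO23ZVaL79zMy5ZCI2iZmZvdyGVWnN26vN24UzRYmpmrzMl1RpvLmJrN2nZVaKqqqru6hUeauYd5vdyod4m7y7qZqoZYmph2Z5zdypmrzdyoeJqXaaqYd4mbzcqZrN3bqIiamIu7qqq7qs3Libzdy6qaqqqsy7zMy6q83KrN3Lqru7y7vMu8zLqavN3M3cuZq8zd3My7qqqZmb3v7u3KmJrN7u7dupmHd4m87//tupiJvN7//sqYdmZ5rO//7LmIiJrN///rmHZmeKzv//yph3d4m+///amHd3ir3e/9qHZlVnnP//+6mHd4mrze7bdVREVorf//2ph3Z4mrze24VDNFeave/9p2ZVV4mrzdyFMzRomrzf/rdURFeJms7slTNFeaqrvv63QzRXiJrO7ZVEV5qqma3+yFNFZ4mrzv2nVWiqqXib7tplV4mrzd//yWeJqpdmi97rl3irvMzf/+uImqqHZorO7bmavMu6vf/9qaqpiHiqzv7bq7y6mIvv/8q7qZma"/>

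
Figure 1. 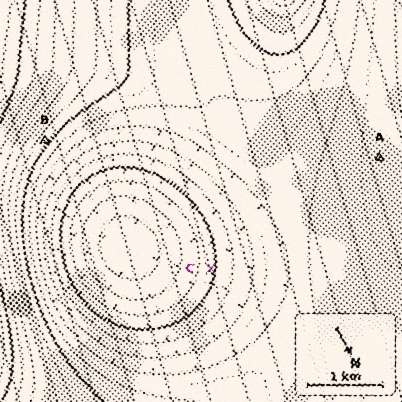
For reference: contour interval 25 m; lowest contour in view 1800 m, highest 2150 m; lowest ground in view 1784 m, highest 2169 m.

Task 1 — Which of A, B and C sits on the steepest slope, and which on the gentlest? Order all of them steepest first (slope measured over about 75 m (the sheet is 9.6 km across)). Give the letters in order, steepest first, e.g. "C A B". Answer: B C A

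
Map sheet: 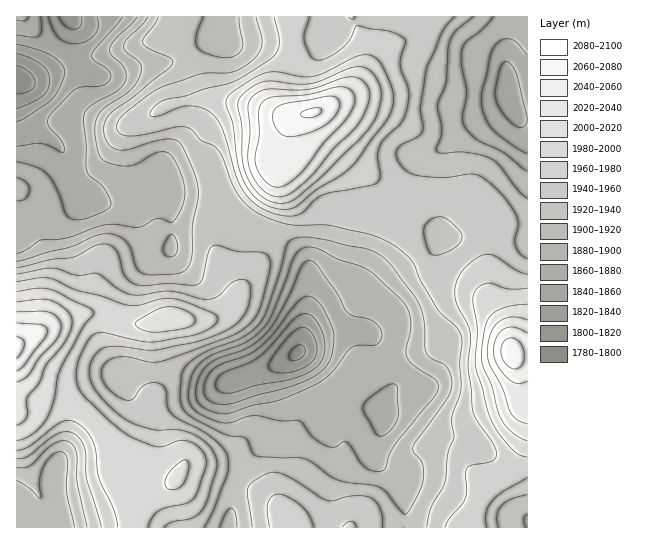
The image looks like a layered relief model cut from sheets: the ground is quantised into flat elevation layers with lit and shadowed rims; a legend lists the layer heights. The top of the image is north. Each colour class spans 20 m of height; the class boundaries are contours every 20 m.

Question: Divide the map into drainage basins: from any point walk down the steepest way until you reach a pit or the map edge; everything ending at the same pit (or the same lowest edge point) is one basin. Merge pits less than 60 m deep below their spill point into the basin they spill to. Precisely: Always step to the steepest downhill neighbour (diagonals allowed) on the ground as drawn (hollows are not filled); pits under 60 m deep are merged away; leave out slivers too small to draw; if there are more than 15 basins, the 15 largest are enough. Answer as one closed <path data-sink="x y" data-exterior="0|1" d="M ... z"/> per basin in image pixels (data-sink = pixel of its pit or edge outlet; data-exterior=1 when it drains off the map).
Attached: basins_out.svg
<path data-sink="17 79" data-exterior="1" d="M431 16l-414 0-1 350 13 21 13 10 29 8 12 7 20 19 16 28 16 0 10-20 7-26 3-23 0-65 11-6 49 0 12-7 9-13 0-10-16-26-9-33 0-43-6-21 0-19 6-12 16-10 48-5 18-5 18-2 24-10 22-17 15-23 13-14 12-6 20-7 11-11z"/><path data-sink="298 353" data-exterior="0" d="M314 112l-28 4-11 4-48 5-13 7-6 7-3 8 0 19 6 21 1 51 8 25 16 26 0 10-9 13-12 7-49 0-11 6 0 65-7 41-13 28-16 0 50 21 6 0 6-10 6-5 11 2 40 13 31 17 8 8 6 8 2 15 185 0 15-41 5-6 15-6 10-10 9-19 4-13 0-75-10-1-6-3-3-15-6-14-26-34-19-11-21-5-10-8-24-40-4-24-6-3-18-21-50-46z"/><path data-sink="509 95" data-exterior="0" d="M527 16l-94 0-5 9-11 11-20 7-12 6-35 44-35 20 10 20 72 70 14 1 24-7 38 0 12 10 6 18-3 29 1 44 18 32 5 24 5 2 11-1z"/><path data-sink="17 523" data-exterior="1" d="M17 367l-1 160 118 1 6-26 11-10 24-11-14-4-22-10-18-6-5-4-4-12-9-14-20-19-12-7-34-10-8-8z"/>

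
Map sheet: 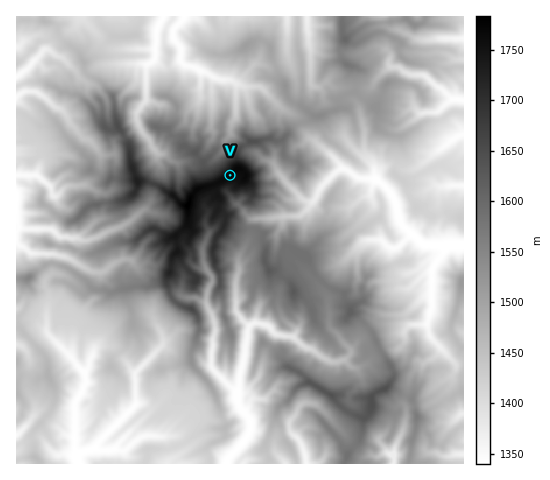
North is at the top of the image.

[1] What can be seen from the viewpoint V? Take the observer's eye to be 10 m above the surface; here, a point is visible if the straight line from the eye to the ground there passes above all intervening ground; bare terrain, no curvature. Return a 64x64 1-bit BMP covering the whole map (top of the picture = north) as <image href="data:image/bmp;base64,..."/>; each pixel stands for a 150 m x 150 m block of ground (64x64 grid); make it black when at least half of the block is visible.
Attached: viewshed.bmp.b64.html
<image width="64" height="64" href="data:image/bmp;base64,Qk0+AgAAAAAAAD4AAAAoAAAAQAAAAEAAAAABAAEAAAAAAAACAAATCwAAEwsAAAIAAAAAAAAA////AAAAAAAAAAAAGAAAAAAAAADAAAAAAAAAAPAAAAAAAAAIcAAAAAAAAABQAAAAAAAABsgAAAAAAAAEmABAAAAAAAQYAeAAAAAABAwAYAAAAAAAgADgAAAAAAAADvABAAAAABB//AEAAAAAwH/8AQAAAABN+HwBAAAAAE/gnAEAAAAAL4DAAwAAAAAvAAADAAAAADwEAAYAAAADEAAADgAAAAMAAAAMAAAAAgAmAA4AAAAAACcABgAAAACAJ4AGAAAAAEJ/wAIAAAAAQ35AAQAAAATz/0ABAAAAYPP/QAEAAAJA/+FgAAAAAIB/4AAAAAAAAHfgAAAAAAAAd+AAAAAAAAh7AAAAAAAACIAAAAAAAABkgAAAAAAAAEQAAAAAAAAA7gAAAAAAAADmAAAAAAAAAGQAAAAAAAAAfAAAAAAAAEA5AAAAAAAAeH+AAAAAAAByY4AAAAAAAPLhAAAAAAAA9fAAAAAAAADx4AAAAAAAAOGgAAAAAAAAy7AAAAAAAAeOtAAAAAAAA4scAAAAAAADARQAAAAAAAMBEgAAAAAAAwPWAAAAAAACz/4AAAAAAAJD+AAAAAAAAYPxAAAAAAABgwfgAAAAAD0DP+AAAAAAfwf/+AAAAAB/5//4AAAAA//z4PgAAAAP//fgcAAAAD//90wAAgAA///2HAACAADt//IeAYIAAA=="/>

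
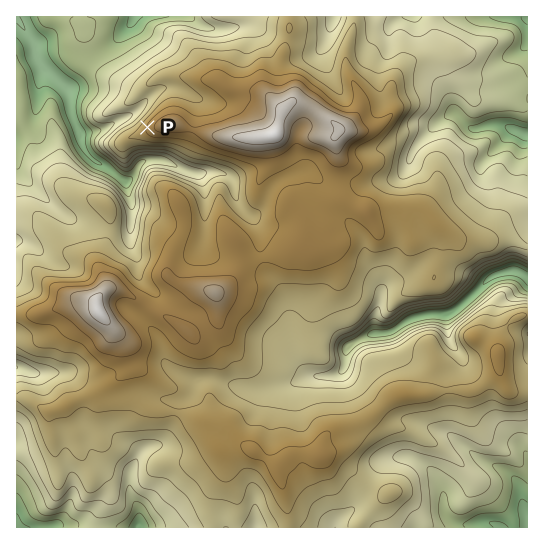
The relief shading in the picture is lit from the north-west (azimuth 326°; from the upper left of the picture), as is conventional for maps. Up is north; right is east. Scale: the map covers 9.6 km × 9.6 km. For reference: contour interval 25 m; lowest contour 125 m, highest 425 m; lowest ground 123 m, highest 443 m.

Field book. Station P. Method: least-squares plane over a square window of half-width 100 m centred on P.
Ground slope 10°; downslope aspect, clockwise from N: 286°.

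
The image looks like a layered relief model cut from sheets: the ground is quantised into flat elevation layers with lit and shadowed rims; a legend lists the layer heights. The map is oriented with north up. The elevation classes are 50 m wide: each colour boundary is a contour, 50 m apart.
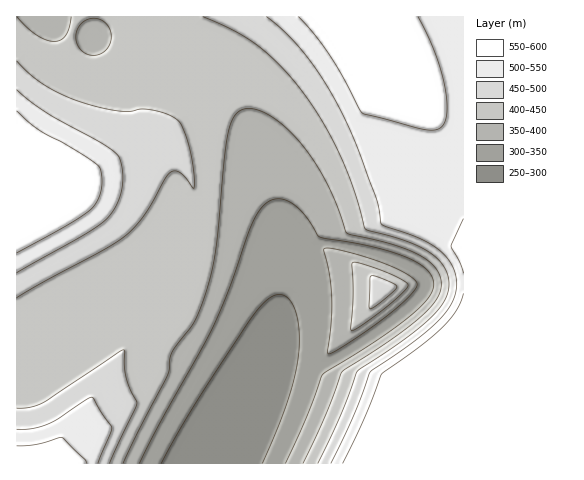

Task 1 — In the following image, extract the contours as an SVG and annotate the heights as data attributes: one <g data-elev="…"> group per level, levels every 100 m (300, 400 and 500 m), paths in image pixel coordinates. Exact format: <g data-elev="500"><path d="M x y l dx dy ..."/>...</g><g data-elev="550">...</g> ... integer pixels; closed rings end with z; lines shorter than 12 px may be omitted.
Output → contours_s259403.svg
<g data-elev="300"><path d="M161 463l33-57 57-88 16-18 7-5 6-1 5 2 5 4 6 12 3 18 0 24-4 20-7 25-26 64"/></g><g data-elev="400"><path d="M123 463l44-87 5-23 21-29 10-24 8-24 5-25 8-92 5-28 2-9 5-8 6-4 7-2 13 3 14 8 14 12 14 16 12 18 12 21 9 21 9 25 5 3 41 9 25 10 10 6 7 6 5 7 2 7 0 8-3 9-14 17-29 23-53 35-16 43-23 48"/><path d="M351 330l11-5 28-21 16-14 2-4 0-2-10-6-16-8-22-7-8 0 1 32z"/><path d="M90 55l-7-3-4-5-3-7 0-7 3-7 5-5 6-2 7 0 6 2 5 5 3 7 0 7-2 6-5 6-7 3z"/><path d="M71 17l-2 11-3 8-5 4-7 1-8-1-10-5-19-18"/></g><g data-elev="500"><path d="M98 463l14-36-20-30-5 2-28 19-11 6-15 4-16 2"/><path d="M17 273l66-38 22-15 8-9 5-10 4-12 1-11-3-18-6-8-16-11-49-27-18-12-14-12"/><path d="M266 17l19 15 17 19 17 22 15 25 14 27 12 29 17 46 4 24 37 14 18 10 14 14 6 16 0 10-2 10-5 9-8 11-25 22-46 32-16 43-23 48"/></g>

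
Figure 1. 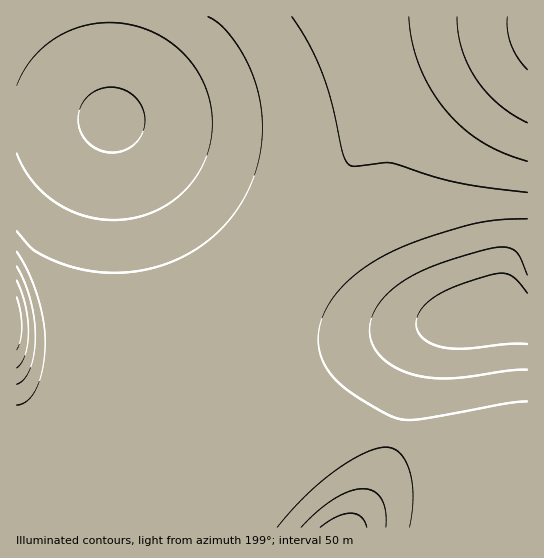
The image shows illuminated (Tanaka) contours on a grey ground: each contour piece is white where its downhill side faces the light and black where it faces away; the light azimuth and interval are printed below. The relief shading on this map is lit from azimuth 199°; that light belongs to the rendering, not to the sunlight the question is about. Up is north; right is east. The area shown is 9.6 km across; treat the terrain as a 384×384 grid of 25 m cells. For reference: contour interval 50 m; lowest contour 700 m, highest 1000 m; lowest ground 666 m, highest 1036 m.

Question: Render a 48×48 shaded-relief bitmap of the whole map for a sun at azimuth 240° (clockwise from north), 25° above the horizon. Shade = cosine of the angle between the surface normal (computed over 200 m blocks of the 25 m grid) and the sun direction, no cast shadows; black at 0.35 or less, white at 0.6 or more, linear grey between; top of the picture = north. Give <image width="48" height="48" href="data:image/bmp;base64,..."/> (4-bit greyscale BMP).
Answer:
<image width="48" height="48" href="data:image/bmp;base64,Qk32BAAAAAAAAHYAAAAoAAAAMAAAADAAAAABAAQAAAAAAIAEAAATCwAAEwsAABAAAAAAAAAAAAAAABEREQAiIiIAMzMzAERERABVVVUAZmZmAHd3dwCIiIgAmZmZAKqqqgC7u7sAzMzMAN3d3QDu7u4A////AERERERERERERERFVmd3ZCAAAAIzREREREREREREREREREREVVZmVDEAAAEjREREREREREREREREREREVVVmVTIQAAEjRERERERERERERERERERERVVVVUMhABEjRERERERERERERERERERERFVVVUMiERIjREREREREREREREREREREREVVVUQyIiIzREREREREREREREREREREREVVVVRDMzMzRERERERERERERERERERERFVVVVVEQzNEREVVVURERERERERERERERVVVVVVVRERERVVVVUREREREREREREREVVVVVVVVVVVVVVVVVURERERERERERERFVVVVVWZmZlVVVVVVVUVURERERERERERVVVVVZmZmZmZmZmVVZlZlRERERERERERVVVVWZmZ3d3ZmZmZmZmh1REREREREREVVVVVmZnd3d3d3ZmZmZpqWREREREREREVVVVVmZ3d3d3d3dmZmZ722REREREREREVVVVZmZ3d4iId3d2Zmd+/HREREREREREVVVVZmZ3d4iId3dmZmd//XVVVVVUREREVVVVZmZ3d3iHd3dmZmd//nVVVVVVVUREVVVVVmZnd3d3d2ZmZmZv/nVVVVVVVVVEVVVVVWZmd3d3ZmZVVVVf/nVVVVVVVVVERVVVVVZmZmZmZlVVVVQ//XZlVVVVVVVEREVVVVVmZmZlVVREREIP+2ZmZVVVVVVERERVVVVVVVVVVEREQzAP+WZmZlVVVVREREREVVVVVVVUREMzMyAP6GZmZmVVVVRERERERFVVVVRERDMzMhAPt2ZmZmVVVURERERERERUREREQzMzMhALl3ZmZmVVVUREREREREREREREQzMzMiEYd3dmZmVVVURERERERERERERERDMzMiInd3dmZmVVVEREQzM0REREREREREMzMiInd3d2ZmVVVEREMzMzNEREREREREMzMiInd3dmZlVVREQzMzMzM0REREREREMzIiIXd3dmZlVUREMzMzMzMzRERERERDMyIiEXd3dmZlVUREMzMzMzMzREREREQzMiIiEXd3dmZVVERDMzMzMzMzNEREREMzIiIhEXd3ZmZVVEQzMzIiIjMzNERERDMyIiIREXd3ZmVVREMzMiIiIiMzM0RERDMyIiEREXd2ZmVVREMzIiIiIiIzM0REQzMiIhEREXdmZlVURDMyIiIiIiIzM0REMzIiIREREXZmZVVEQzMyIiIiIiIjM0REMyIiEREREWZmZVVEQzMiIiIiIiIjM0RDMyIhEREREWZmVVREMzIiIiERIiIjM0RDMiIREREREWZlVURDMzIiIRERIiIjM0QzMiIREREREWZVVURDMyIiIRERIiIjM0QzMiIREREREWVVVEQzMyIiERERIiIjM0QzIiIRERERElVVREQzMiIhERERIiIzNEMzIiIRERERIlVVREMzMiIhERERIiIzNEMzIiIRERESIlVUREMzIiIRERESIiIzNEMzIiIhERIiIlVERDMzIiIREREiIiMzREMzIiIhESIiIg=="/>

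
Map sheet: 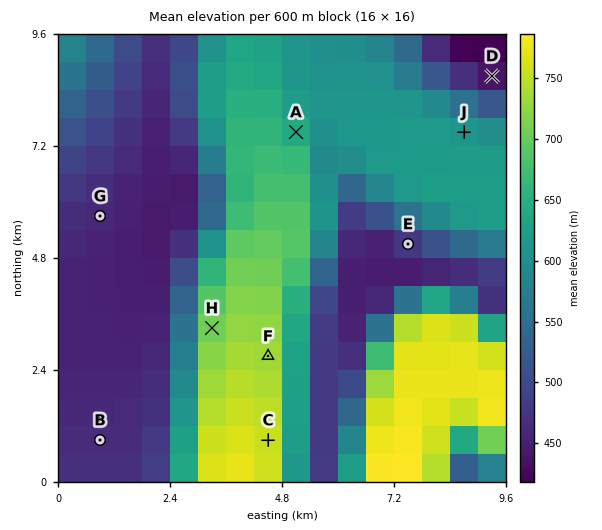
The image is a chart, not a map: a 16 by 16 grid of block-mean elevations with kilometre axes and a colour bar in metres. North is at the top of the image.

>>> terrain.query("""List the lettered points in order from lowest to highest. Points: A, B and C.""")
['B', 'A', 'C']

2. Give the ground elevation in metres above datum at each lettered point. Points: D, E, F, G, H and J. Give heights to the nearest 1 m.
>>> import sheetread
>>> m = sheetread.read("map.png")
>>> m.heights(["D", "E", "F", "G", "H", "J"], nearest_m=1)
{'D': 433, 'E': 474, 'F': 736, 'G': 459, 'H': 716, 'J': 615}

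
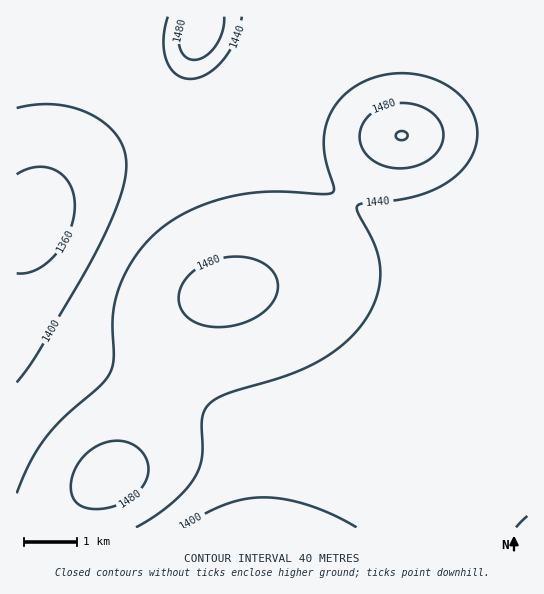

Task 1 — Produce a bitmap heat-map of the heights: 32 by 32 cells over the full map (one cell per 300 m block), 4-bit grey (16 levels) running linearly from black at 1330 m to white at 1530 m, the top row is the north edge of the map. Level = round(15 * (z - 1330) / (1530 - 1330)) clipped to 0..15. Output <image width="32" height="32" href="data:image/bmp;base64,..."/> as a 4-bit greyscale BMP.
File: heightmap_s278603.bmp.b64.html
<image width="32" height="32" href="data:image/bmp;base64,Qk12AgAAAAAAAHYAAAAoAAAAIAAAACAAAAABAAQAAAAAAAACAAATCwAAEwsAABAAAAAAAAAAAAAAABEREQAiIiIAMzMzAERERABVVVUAZmZmAHd3dwCIiIgAmZmZAKqqqgC7u7sAzMzMAN3d3QDu7u4A////AJqruqmHZUREREVWZmZmZlWaq7y7qHZlVVVWZmZmZmZlmqvMy7qHdmZmZmZ3d2ZmZomrzMy6mHd2Zmd3d3d2ZmaJq7zMupiHd3d3d3d3dmZmeJq7u6qYh3d3d3d3d3dmZneJqqqpmIh3d3d3d3d3dmZneJmqmZiIh3d3d3d3d3dmZneJmZmZiIiId3d3d3d3d1ZniJmZmZmZiIiHd3d3d3dVZ3iJmqqqmZmIiHd3d3d3VWZ4maqqqqqpmYiHd3d3d0VWeJmqu7u7qpmYiHd3d3dEVniZq7zMy7qpmIiHd3d3NEVniau8zMy7qpmIh3d3dzNFZ4mrvMzMu6qZiId3d3ciNFaJmru8u7uqmYiId3d3ESNGeJmqu7uqqZmIh3d3dxESRWeJmqqqqpmYiId3d3cREjVneImZmZmZiIiId3d3ERI0VneIiJmYiIiIiId3dyEiNFZnd4iIiIiJmZmId3ciI0RWZnd3eIiImru7qYd3MzRFVmZnd3d3iJvN3LmId0REVVZmZnd3d4ir3u3KmHdVVVVmZmZ3d3eIm83cuoh3VVVmZmZnd3d3eJq7u6mId2ZmZmZnd3d3d3iJmZmYh3dmZmZneJmHd3d4iIiIiHd3d3d3d3m8qHd3eIiIiIh3d3d3d3d5zcl3eIiIiIiIh3d3d3d3ec7aiIiIiIiIiIiI"/>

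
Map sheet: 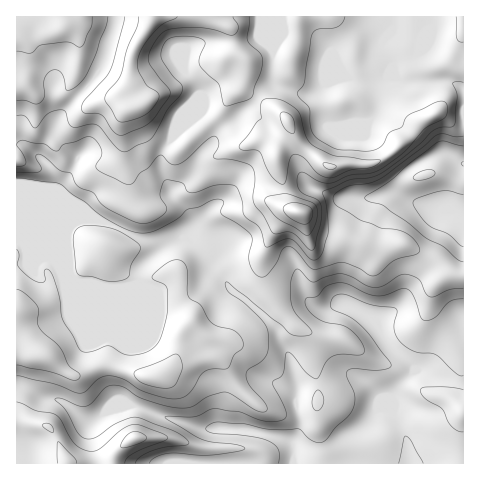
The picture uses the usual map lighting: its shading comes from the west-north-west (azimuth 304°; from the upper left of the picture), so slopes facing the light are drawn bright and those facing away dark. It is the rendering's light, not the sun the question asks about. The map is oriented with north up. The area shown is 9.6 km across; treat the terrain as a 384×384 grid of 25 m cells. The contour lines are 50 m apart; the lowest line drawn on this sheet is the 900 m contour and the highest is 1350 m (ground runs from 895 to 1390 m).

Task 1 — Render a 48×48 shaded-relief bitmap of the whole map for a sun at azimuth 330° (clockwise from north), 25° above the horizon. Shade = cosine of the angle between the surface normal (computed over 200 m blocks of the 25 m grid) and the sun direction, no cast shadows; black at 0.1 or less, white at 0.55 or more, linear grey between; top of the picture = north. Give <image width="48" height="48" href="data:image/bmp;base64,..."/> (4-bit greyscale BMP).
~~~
<image width="48" height="48" href="data:image/bmp;base64,Qk32BAAAAAAAAHYAAAAoAAAAMAAAADAAAAABAAQAAAAAAIAEAAATCwAAEwsAABAAAAAAAAAAAAAAABEREQAiIiIAMzMzAERERABVVVUAZmZmAHd3dwCIiIgAmZmZAKqqqgC7u7sAzMzMAN3d3QDu7u4A////ALu8zN3dpBAkVmZ3iImqmruqqqqqqru7u6u8zN7/2DACNXmqqru7qruqqqqqqru6qqqru87//qZWeKzu7u3LqaqJq7u7qruqqqqqqrzv//7u3czN3MqXd6qHebzLu7uqqbzduqq+///+24d4iHZVV5qYZ4q7u7u7qs3/2pib3v25dVVWZmZ3iauph3m7u7urvMzNyXZpq6hlRFVWd4mqqry6mYmru6qqvbqZh2ZWiHVFVWZniKu7qry6qpmaqru8zKl3Z3ZVVnd3d3eIiau6mqu6qqmImrzMy3Zmeal2eKy6qHeIiZiZmqqqqZiImry7u3d3isy6rO/9upiIiHd4mqqYh3eJqqq7qpmqqs3czN7/26qpmYiImamYd3iaupmqqrvMu7vMy7ze26qqqZmZmJmYiJqrupmaqrvMy7u7u7u926qru6qZmJmru7u7upmZqqq7u7u7u7u87aq83LupmqvN7cu7zLmJqpmaq7u7u7u73su83Mu5q7ze7curzcqImqqpqru7u7u7zdy7zMupqrurzLmZrMqHiMy7qru7u7u7u8y7u7qqmZh4mYdVebqGZszLu7u7u7u7u6u7u6qqmZdVZ2VEV6uWVdzLu7qqmru7uqq7qqqZmZdTRWZVVoq5d8u7u7qZiavMuqq7q7qYiZdURnh2Z4m7u7u7u7qZmJrN3Lqru8uHiYZVZ4mXZ4mrzbu7u8uqqZms3cuqvN2WaHZneJmph4q8zLu7u8zLu6mavLuqu922RWZpmaq7uqzdy7u7u83dy5h4mruqqqvHM1VZu8zN3c3dy7u7u83cqXZVZ5qpmYmpZFM4zM3d7tzMu7u7u7upiIh2VnmqqpmamIU3zM3d3cu7u7u7u6qZmaqpl3eKvMus3/x3vM3cy7qruru7upmaqqqqqYZoq93d7/+2eqqrqYiZqqqqqpiaqpmZmqhmes3cu8uCA0RHmYd4mmZ4ibqZqZmIiKqHebzKmIdRAAAAWamImjV4eMy6qZiIh4qpiJu6h4iIUiIABKy6qmiZiK3LqYh4mHm6l3m7h4rO7cykABi7qZh4iIvLqIh4uoi7uYi8qIzv///+cABYh6dpl2iqh3d4vKibzcu8uJvd3d3v6SADVZh5qGaJhlVnrMqavd3MuYq7u7vN7ZQBRpmIqoV5l1Q1i7y5q8zMuoiaqqu93clCV5h3i7h5qXUyWbvLibzM3Kmamaq83e63Znd3ecy6u7liJqvMp4vO7cu7qqq7zN79hniJmK3uy7y4VYq8uYnN3KvMzLu7zMzuuJmauorv/LvMqYmau5iruYm7zLu7u7vMuKqZq5i+/bu7u6mZq5iKqImru7qru7qqmamJq5ic/qmru7u6mZiKuYiru6qru7u6mZmImqiL7qeJq7zMurqryoibu6q7u7vMupmHeZiK38ZGmrzNy7y7zJiaq6q7u7u8ypqYeJh5z+kzV3iaqZu7vJiJmqqru7u8y6qrqZh4vfxiNFZ4mHm7u5iImaqru7u7zKqruph4re2EM0V4qom7u5iIiaqqu7u7zA=="/>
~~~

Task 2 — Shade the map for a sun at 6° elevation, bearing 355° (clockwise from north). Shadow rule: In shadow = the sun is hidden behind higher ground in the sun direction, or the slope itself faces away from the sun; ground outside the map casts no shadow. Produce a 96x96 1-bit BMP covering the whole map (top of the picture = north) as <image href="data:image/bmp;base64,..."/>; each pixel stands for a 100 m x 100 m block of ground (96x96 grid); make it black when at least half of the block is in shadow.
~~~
<image width="96" height="96" href="data:image/bmp;base64,Qk2+BAAAAAAAAD4AAAAoAAAAYAAAAGAAAAABAAEAAAAAAIAEAAATCwAAEwsAAAIAAAAAAAAA////AAAAAAAAAAP///8AAAAAAAAAAAP////AAAAAAAAAAAP///+AAAAAAAAAAAH//gAD4AAAAAAAAAD/8AAf8cAAAAAMAAAAAAB/8eAAAAAcAAAAD///+f4AAAAYBwAA////+B8AAAEAD4AH////8B8AAAEAH8Af////wA+AAAAAH///////AAOAAAAAf//////4AAAAAAAP///////gAAAAAAAf///////AAAAAAAA///////8AAAAAAAB//////+IAAAAIAAD/////4AgAAAA/gAD////+ADgAAAD/gAD/8P/AAfgYAAH/gAD/wH4AA/h8AAf8AAD/gAAAAfB8AA/8AAD/AAAAAGD4AA/4AACAAAAAAABgAR/wAAAAAAAAAAAAM5/AAAAAAAAAAAAAM58AAAAAAAAAAAAAf4wDAAAAAAAAAAAAf4AHAAAAAAAAAAAAN4APgAAAAAAAAAAAB8A/gD8AAAAAAAAAD8B/wD8AAAAAAAAAD+H/4H8AAAAAAAAAH///8H8AAAAAAAAAH///+H8AAAAAAAAAP///+H8AAAAAAAAAP////P8AAAAAAAAAf////P8AAAAAAAAAf////H8AAAAAAAAA/////D8AAAAAAAAA/////B8AAGAAAAAB/////AcAAMAAAAAB/////AAAAAAAAAAB///D/AAAAAAAAAAH///B/AAAAAAAAAAH//+A/AAAAAAMAAAD//8A/AAAAAAeAAAD/8YAOAAAAAA/gAAD/8AAAAAAAAB/wADj/8AAAAAAAAH/4AH7/8AAAAAAAAf/8Af//94AAAAAAB///w///9/+AAAAAD///5///////zAAAH///9///7////hAAf+B/+Af+D////xgA/wAD/AeAD////xwB/AAD/wMAH////xwD4AIH/wAAH////58f4D/L/4AAP////7//4H/4/4AA/////7//4P/8P+AB/////7/8AP/8H/AD/////7/8AP/+BPgD///////8Af/+APgD///////4Af/+AfwD8f///+Pzw//+AfwHwAD//8fn///PAfwHgAB//8/n///DAPwHAAAf/9/P///hABwGAAAP/9+P///gAAAEAAAD//+P///gAAAAAAAB//+H///wAAAAAAAA//nD///wAAAAAAAAf7/j///wAAAAAAAAfz/x/f/4AAAAAAAAPj/4/H/4AMAAAAAADj/4fA/8AeAAAAAAAD/8HAP8APAAAAAAAD/8AAD+APAAAAAAADwMAAB+AGAAAAAAADAAAAAGAAAAAAAAAAAAAAAAAAAAAAAAAEABAAAAMAAEAAAAAMAAAAAAAAAAAAAAB8AAAAAAAAAAAAAAD8AAAAA8AAAAAAAAAgBwAAH+AAAAAAAAAAD4AAf/AAAAAAAAAAD4AAf/gAAAAAAAAAD8AA//4AAAAAAAAAH8AAf/+AAAAAAAAAD8AAf//wAAAAAAAAA8AAP//4AAAAAAAAAAAAP//4AACAAAAAAAAAH//AAAKAAAAAAAAAD/4AAAAAAAAAAAAAA4AAAAAAAAAA="/>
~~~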